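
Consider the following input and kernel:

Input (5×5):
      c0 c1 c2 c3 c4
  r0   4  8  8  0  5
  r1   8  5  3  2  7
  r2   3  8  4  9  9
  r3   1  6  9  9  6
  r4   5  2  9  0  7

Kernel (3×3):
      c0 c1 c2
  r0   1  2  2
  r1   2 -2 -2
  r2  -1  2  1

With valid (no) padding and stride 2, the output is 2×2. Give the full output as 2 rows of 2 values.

53 29
7 26

Output[0,0]: The receptive field on the input at this output position is [4 8 8 / 8 5 3 / 3 8 4]. Elementwise product with the kernel and sum: 4·1 + 8·2 + 8·2 + 8·2 + 5·-2 + 3·-2 + 3·-1 + 8·2 + 4·1.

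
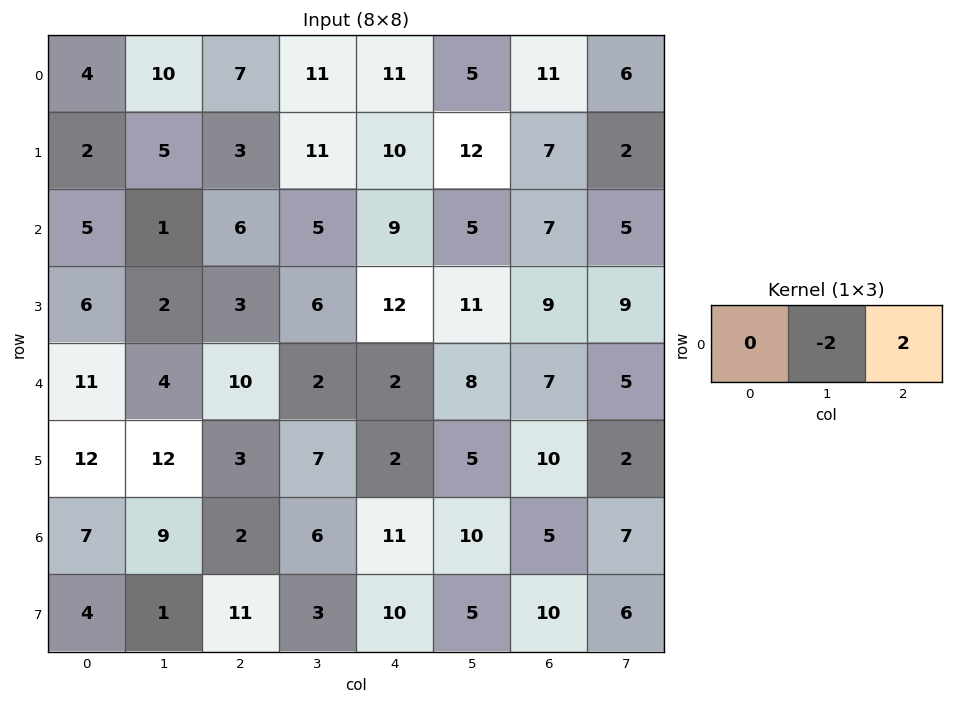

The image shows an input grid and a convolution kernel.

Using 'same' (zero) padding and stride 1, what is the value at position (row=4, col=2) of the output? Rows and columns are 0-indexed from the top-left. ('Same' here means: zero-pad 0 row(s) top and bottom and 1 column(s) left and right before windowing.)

The receptive field on the zero-padded input at this output position is [4 10 2]. Elementwise product with the kernel and sum: 10·-2 + 2·2.

-16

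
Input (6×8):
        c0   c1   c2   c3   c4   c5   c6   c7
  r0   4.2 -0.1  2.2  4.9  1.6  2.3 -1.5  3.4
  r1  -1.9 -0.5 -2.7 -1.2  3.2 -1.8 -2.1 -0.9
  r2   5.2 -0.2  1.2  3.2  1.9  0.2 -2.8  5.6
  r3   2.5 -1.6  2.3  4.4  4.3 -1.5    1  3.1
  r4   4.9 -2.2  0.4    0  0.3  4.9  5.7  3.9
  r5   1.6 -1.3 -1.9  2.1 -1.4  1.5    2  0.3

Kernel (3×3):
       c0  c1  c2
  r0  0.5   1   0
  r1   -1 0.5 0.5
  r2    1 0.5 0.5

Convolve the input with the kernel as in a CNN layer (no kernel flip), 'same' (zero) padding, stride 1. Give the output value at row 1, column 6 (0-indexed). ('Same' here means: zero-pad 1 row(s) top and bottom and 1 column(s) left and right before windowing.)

The receptive field on the zero-padded input at this output position is [2.3 -1.5 3.4 / -1.8 -2.1 -0.9 / 0.2 -2.8 5.6]. Elementwise product with the kernel and sum: 2.3·0.5 + -1.5·1 + -1.8·-1 + -2.1·0.5 + -0.9·0.5 + 0.2·1 + -2.8·0.5 + 5.6·0.5.

1.55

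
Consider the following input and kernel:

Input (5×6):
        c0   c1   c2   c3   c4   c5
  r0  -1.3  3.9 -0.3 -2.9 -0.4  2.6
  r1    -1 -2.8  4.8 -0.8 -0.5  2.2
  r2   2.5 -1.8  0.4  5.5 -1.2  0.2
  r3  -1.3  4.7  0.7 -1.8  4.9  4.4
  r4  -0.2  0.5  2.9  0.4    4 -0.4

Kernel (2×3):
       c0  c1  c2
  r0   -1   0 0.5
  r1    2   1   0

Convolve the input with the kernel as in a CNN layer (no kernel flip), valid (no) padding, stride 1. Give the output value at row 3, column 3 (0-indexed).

8.8

The receptive field on the input at this output position is [-1.8 4.9 4.4 / 0.4 4 -0.4]. Elementwise product with the kernel and sum: -1.8·-1 + 4.4·0.5 + 0.4·2 + 4·1.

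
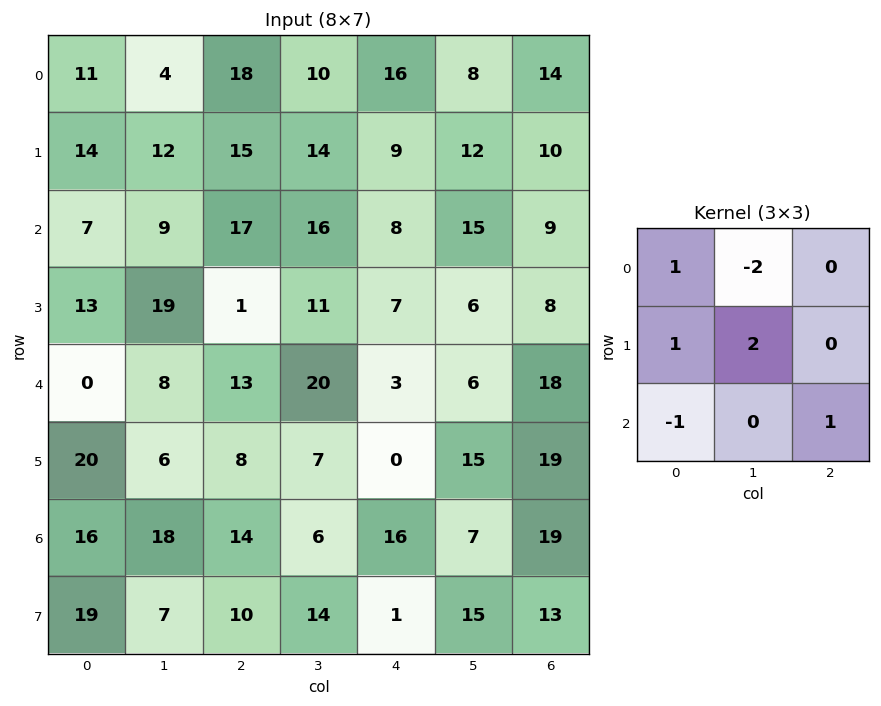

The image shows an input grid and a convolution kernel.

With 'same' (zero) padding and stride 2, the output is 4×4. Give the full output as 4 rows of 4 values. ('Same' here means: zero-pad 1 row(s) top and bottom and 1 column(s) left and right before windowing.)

Output[0,0]: The receptive field on the zero-padded input at this output position is [0 0 0 / 0 11 4 / 0 14 12]. Elementwise product with the kernel and sum: 0·1 + 0·-2 + 0·1 + 11·2 + 0·-1 + 12·1.

34 42 40 24
5 17 23 19
-20 52 31 17
-1 43 46 7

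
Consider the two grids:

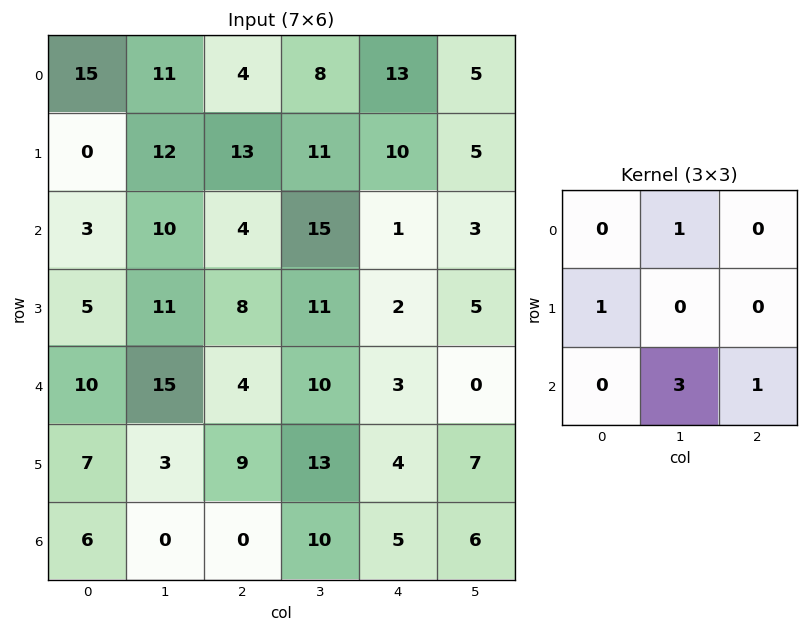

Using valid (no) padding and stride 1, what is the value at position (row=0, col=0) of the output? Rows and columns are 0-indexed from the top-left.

45

The receptive field on the input at this output position is [15 11 4 / 0 12 13 / 3 10 4]. Elementwise product with the kernel and sum: 11·1 + 0·1 + 10·3 + 4·1.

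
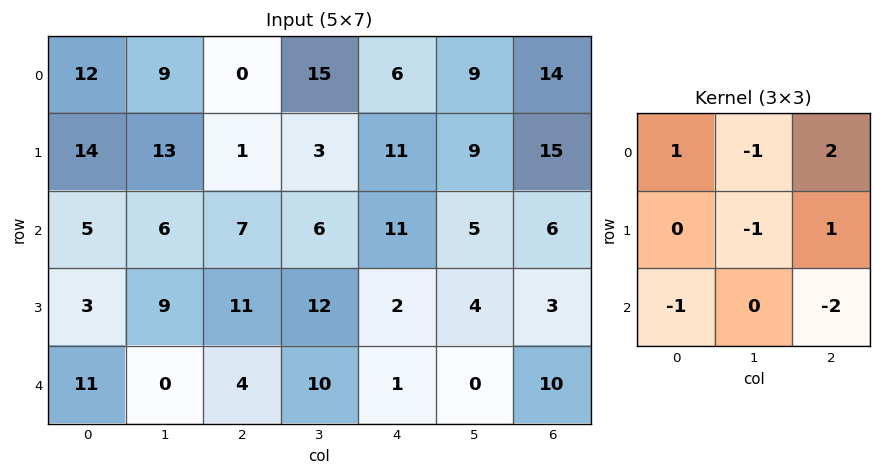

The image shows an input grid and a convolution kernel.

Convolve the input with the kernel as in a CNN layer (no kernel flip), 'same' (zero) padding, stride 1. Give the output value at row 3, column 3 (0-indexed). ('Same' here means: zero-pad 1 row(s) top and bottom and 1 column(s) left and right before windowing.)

The receptive field on the zero-padded input at this output position is [7 6 11 / 11 12 2 / 4 10 1]. Elementwise product with the kernel and sum: 7·1 + 6·-1 + 11·2 + 12·-1 + 2·1 + 4·-1 + 1·-2.

7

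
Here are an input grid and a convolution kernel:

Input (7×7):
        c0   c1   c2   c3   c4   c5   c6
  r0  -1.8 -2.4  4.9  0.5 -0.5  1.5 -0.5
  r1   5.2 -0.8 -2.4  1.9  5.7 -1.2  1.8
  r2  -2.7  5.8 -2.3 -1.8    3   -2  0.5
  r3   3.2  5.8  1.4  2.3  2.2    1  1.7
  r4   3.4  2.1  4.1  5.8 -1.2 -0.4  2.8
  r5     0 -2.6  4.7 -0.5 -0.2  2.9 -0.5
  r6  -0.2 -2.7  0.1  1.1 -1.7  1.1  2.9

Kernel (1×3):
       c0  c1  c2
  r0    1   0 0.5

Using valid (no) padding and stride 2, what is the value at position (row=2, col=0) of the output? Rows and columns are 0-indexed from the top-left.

5.45

The receptive field on the input at this output position is [3.4 2.1 4.1]. Elementwise product with the kernel and sum: 3.4·1 + 4.1·0.5.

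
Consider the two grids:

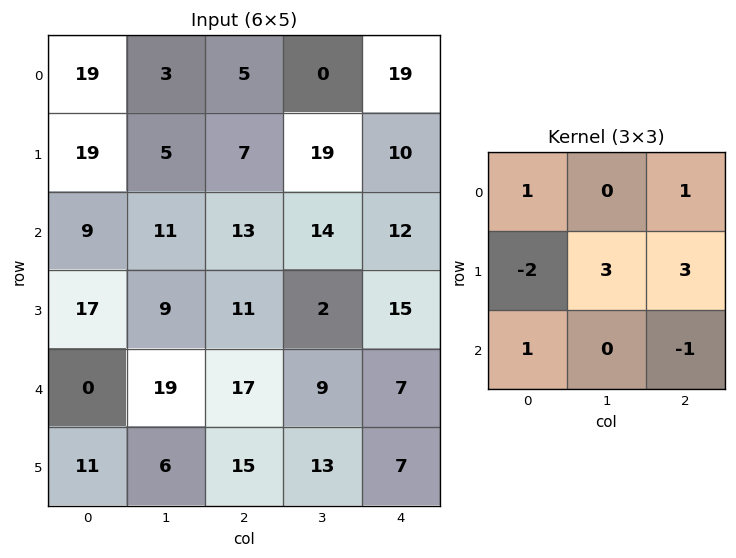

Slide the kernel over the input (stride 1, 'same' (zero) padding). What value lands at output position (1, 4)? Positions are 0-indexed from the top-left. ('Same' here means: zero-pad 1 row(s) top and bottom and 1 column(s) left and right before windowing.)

The receptive field on the zero-padded input at this output position is [0 19 0 / 19 10 0 / 14 12 0]. Elementwise product with the kernel and sum: 0·1 + 0·1 + 19·-2 + 10·3 + 0·3 + 14·1 + 0·-1.

6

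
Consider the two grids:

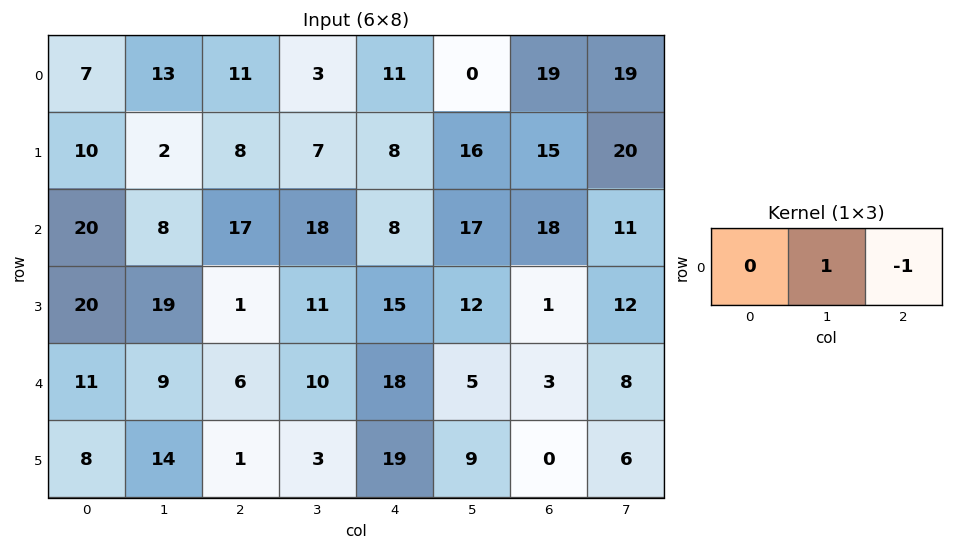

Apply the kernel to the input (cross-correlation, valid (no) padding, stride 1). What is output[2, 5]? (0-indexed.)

The receptive field on the input at this output position is [17 18 11]. Elementwise product with the kernel and sum: 18·1 + 11·-1.

7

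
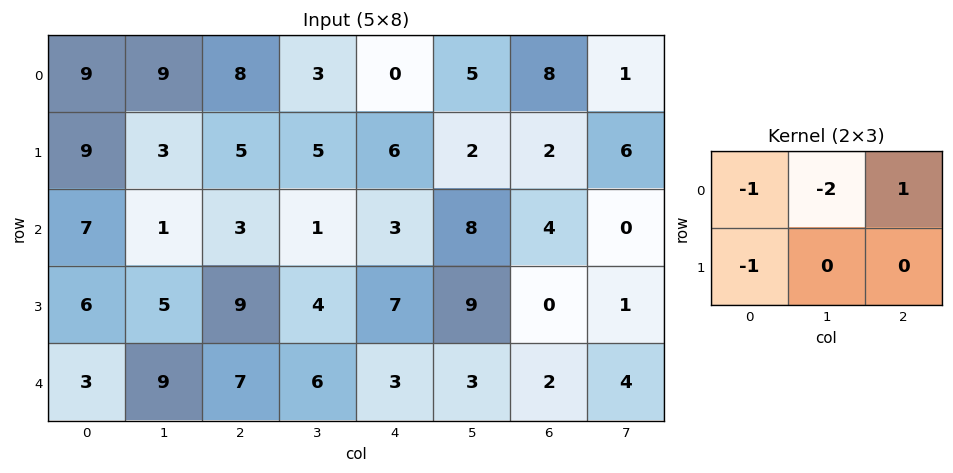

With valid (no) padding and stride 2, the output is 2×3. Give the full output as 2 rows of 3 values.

Output[0,0]: The receptive field on the input at this output position is [9 9 8 / 9 3 5]. Elementwise product with the kernel and sum: 9·-1 + 9·-2 + 8·1 + 9·-1.
Output[0,1]: The receptive field on the input at this output position is [8 3 0 / 5 5 6]. Elementwise product with the kernel and sum: 8·-1 + 3·-2 + 0·1 + 5·-1.

-28 -19 -8
-12 -11 -22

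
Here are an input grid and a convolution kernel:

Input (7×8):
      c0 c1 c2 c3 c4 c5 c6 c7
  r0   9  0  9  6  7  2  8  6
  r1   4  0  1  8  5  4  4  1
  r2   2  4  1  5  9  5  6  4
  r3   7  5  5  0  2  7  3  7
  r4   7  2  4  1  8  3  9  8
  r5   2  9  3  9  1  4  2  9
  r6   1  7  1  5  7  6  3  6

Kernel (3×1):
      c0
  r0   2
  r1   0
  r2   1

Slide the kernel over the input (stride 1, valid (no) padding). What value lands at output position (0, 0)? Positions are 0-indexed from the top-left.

20

The receptive field on the input at this output position is [9 / 4 / 2]. Elementwise product with the kernel and sum: 9·2 + 2·1.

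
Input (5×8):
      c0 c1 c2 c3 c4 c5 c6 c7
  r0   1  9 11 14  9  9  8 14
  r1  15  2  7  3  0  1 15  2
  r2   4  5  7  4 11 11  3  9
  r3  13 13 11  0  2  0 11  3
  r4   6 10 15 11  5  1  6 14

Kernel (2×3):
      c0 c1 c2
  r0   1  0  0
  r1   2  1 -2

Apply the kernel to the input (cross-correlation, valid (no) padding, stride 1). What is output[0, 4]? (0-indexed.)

-20

The receptive field on the input at this output position is [9 9 8 / 0 1 15]. Elementwise product with the kernel and sum: 9·1 + 0·2 + 1·1 + 15·-2.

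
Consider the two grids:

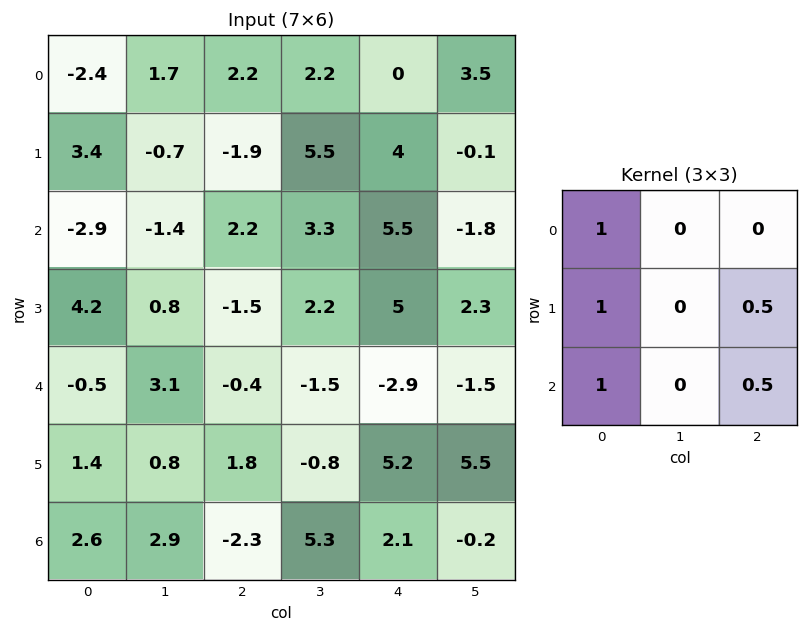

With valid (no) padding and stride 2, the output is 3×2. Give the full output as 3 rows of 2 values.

-1.75 7.25
-0.15 1.35
3.25 2.75

Output[0,0]: The receptive field on the input at this output position is [-2.4 1.7 2.2 / 3.4 -0.7 -1.9 / -2.9 -1.4 2.2]. Elementwise product with the kernel and sum: -2.4·1 + 3.4·1 + -1.9·0.5 + -2.9·1 + 2.2·0.5.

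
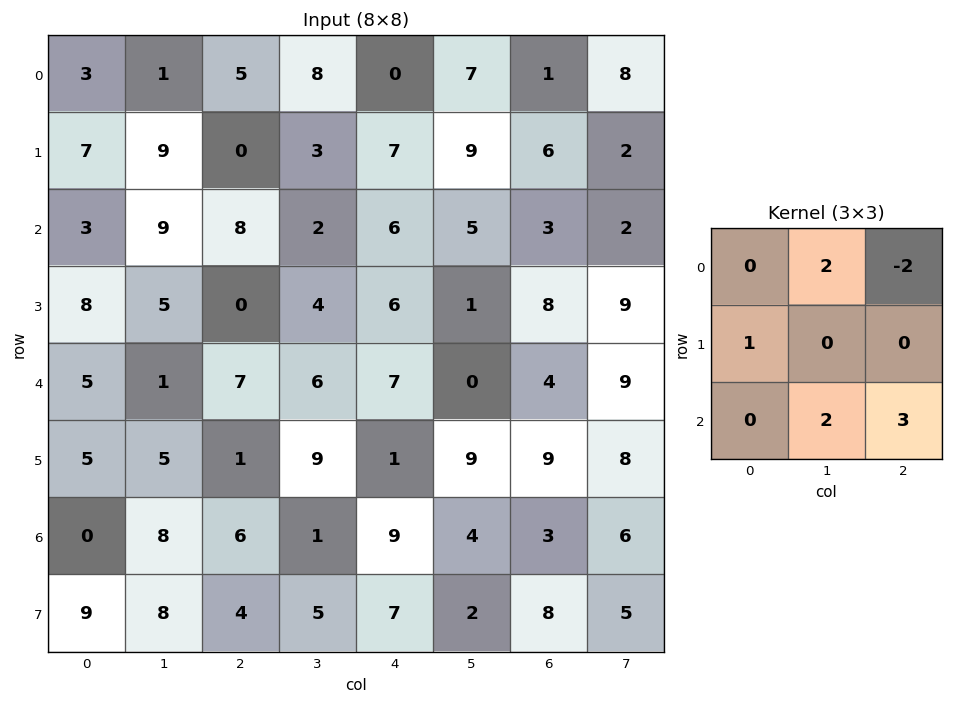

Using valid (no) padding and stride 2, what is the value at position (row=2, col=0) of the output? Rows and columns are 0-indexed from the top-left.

27

The receptive field on the input at this output position is [5 1 7 / 5 5 1 / 0 8 6]. Elementwise product with the kernel and sum: 1·2 + 7·-2 + 5·1 + 8·2 + 6·3.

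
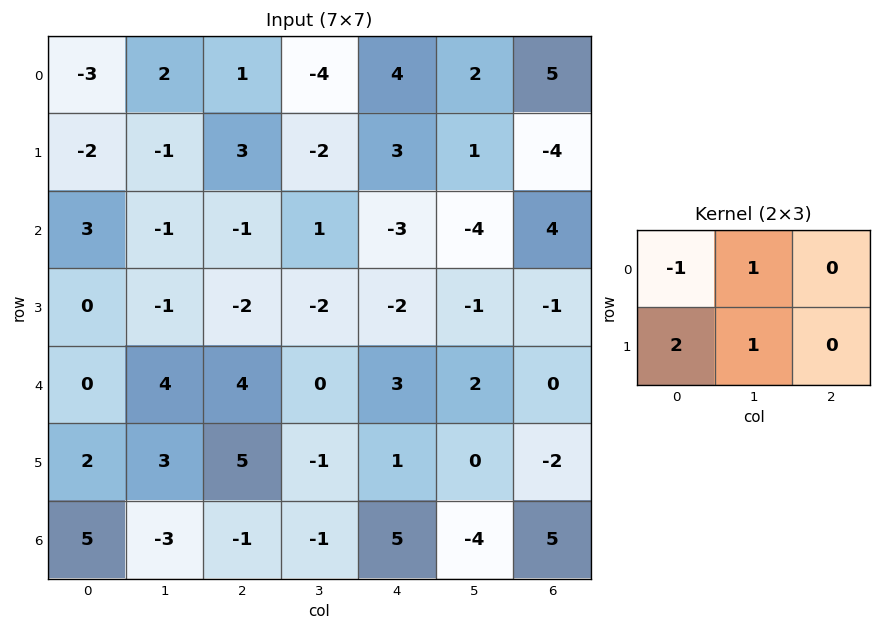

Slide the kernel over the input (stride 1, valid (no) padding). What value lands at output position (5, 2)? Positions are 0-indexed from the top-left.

-9

The receptive field on the input at this output position is [5 -1 1 / -1 -1 5]. Elementwise product with the kernel and sum: 5·-1 + -1·1 + -1·2 + -1·1.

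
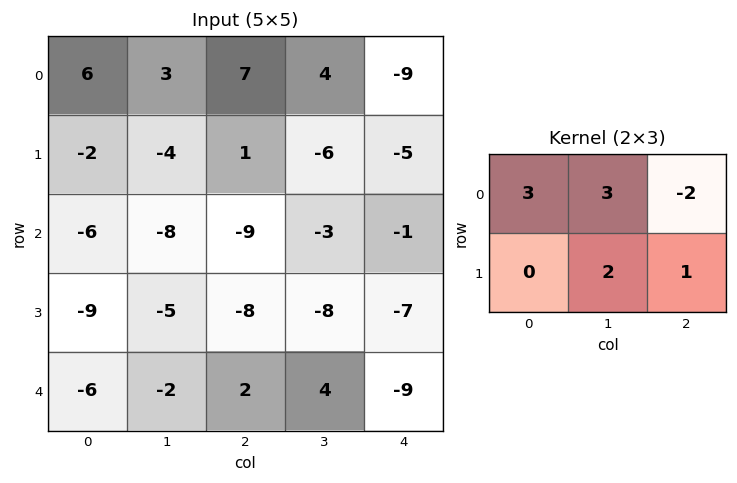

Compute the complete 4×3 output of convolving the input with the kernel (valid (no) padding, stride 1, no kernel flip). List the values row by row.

Output[0,0]: The receptive field on the input at this output position is [6 3 7 / -2 -4 1]. Elementwise product with the kernel and sum: 6·3 + 3·3 + 7·-2 + -4·2 + 1·1.
Output[0,1]: The receptive field on the input at this output position is [3 7 4 / -4 1 -6]. Elementwise product with the kernel and sum: 3·3 + 7·3 + 4·-2 + 1·2 + -6·1.

6 18 34
-45 -18 -12
-42 -69 -57
-28 -15 -35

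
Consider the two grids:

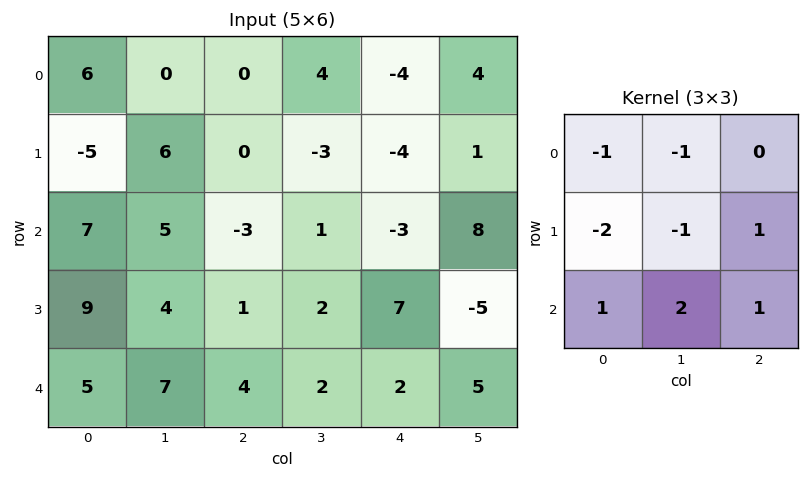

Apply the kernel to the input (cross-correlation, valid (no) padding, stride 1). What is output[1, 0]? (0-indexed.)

The receptive field on the input at this output position is [-5 6 0 / 7 5 -3 / 9 4 1]. Elementwise product with the kernel and sum: -5·-1 + 6·-1 + 7·-2 + 5·-1 + -3·1 + 9·1 + 4·2 + 1·1.

-5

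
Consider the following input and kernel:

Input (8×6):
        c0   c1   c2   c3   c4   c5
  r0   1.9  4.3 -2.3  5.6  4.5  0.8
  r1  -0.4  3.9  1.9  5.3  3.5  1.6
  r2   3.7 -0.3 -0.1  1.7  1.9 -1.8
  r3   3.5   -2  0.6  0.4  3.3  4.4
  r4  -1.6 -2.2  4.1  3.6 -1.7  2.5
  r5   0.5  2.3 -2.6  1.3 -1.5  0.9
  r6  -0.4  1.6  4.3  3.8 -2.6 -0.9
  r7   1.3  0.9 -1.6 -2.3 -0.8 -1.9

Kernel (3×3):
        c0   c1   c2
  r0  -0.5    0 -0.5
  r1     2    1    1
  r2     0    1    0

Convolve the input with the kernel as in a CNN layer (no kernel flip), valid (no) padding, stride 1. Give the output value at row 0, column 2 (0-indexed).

13.2

The receptive field on the input at this output position is [-2.3 5.6 4.5 / 1.9 5.3 3.5 / -0.1 1.7 1.9]. Elementwise product with the kernel and sum: -2.3·-0.5 + 4.5·-0.5 + 1.9·2 + 5.3·1 + 3.5·1 + 1.7·1.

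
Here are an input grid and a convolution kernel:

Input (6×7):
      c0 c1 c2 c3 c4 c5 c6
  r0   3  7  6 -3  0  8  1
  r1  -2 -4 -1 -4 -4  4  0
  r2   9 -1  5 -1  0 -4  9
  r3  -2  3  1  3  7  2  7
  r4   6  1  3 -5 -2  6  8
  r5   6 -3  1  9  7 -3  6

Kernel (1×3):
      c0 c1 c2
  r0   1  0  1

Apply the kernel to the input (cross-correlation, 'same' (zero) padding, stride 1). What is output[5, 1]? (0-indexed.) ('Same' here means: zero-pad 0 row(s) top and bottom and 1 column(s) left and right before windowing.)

7

The receptive field on the zero-padded input at this output position is [6 -3 1]. Elementwise product with the kernel and sum: 6·1 + 1·1.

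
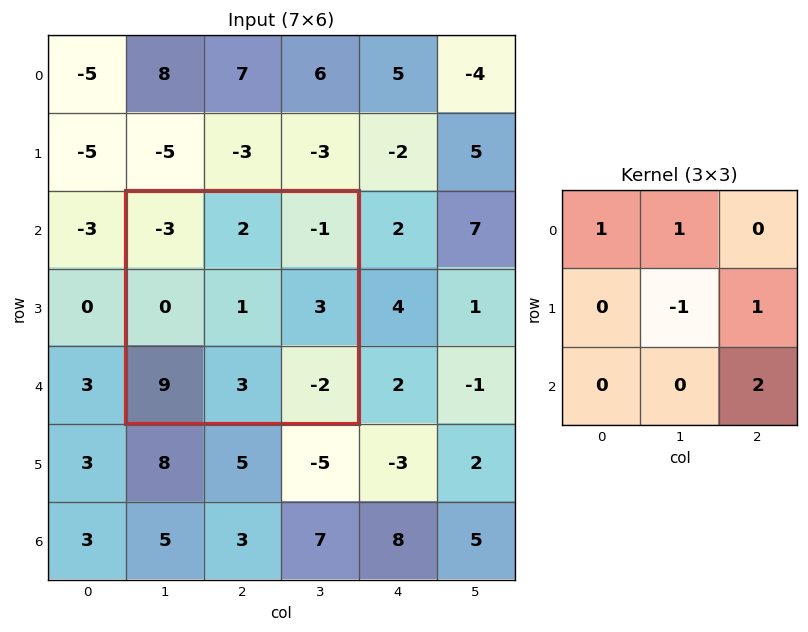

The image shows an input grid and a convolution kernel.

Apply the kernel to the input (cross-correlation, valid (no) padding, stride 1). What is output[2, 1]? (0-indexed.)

The receptive field on the input at this output position is [-3 2 -1 / 0 1 3 / 9 3 -2]. Elementwise product with the kernel and sum: -3·1 + 2·1 + 1·-1 + 3·1 + -2·2.

-3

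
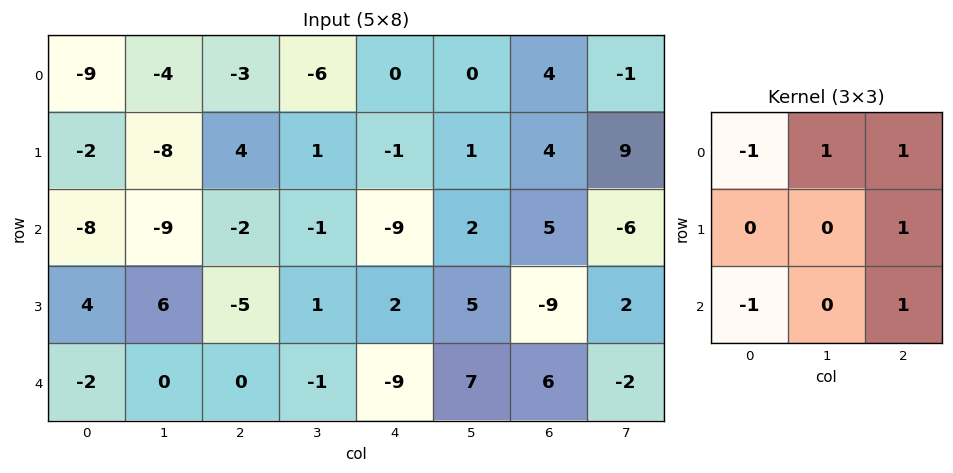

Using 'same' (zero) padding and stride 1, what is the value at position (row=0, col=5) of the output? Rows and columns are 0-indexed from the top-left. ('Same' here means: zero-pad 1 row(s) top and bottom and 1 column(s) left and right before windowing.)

The receptive field on the zero-padded input at this output position is [0 0 0 / 0 0 4 / -1 1 4]. Elementwise product with the kernel and sum: 0·-1 + 0·1 + 0·1 + 4·1 + -1·-1 + 4·1.

9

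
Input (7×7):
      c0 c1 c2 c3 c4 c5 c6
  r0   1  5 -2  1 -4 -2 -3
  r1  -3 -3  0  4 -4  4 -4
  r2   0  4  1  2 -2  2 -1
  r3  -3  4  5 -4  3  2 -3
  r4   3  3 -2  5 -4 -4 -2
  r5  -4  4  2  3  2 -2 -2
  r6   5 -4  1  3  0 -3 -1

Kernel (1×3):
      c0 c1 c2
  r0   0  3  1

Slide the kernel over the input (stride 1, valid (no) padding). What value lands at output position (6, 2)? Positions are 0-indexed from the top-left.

The receptive field on the input at this output position is [1 3 0]. Elementwise product with the kernel and sum: 3·3 + 0·1.

9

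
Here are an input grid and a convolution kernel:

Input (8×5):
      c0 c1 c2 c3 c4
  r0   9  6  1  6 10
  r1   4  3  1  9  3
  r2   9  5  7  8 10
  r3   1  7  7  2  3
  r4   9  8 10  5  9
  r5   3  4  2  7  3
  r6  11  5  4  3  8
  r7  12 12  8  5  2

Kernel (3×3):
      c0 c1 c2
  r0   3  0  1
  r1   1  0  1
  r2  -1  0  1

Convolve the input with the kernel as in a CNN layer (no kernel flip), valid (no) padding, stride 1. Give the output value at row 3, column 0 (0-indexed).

The receptive field on the input at this output position is [1 7 7 / 9 8 10 / 3 4 2]. Elementwise product with the kernel and sum: 1·3 + 7·1 + 9·1 + 10·1 + 3·-1 + 2·1.

28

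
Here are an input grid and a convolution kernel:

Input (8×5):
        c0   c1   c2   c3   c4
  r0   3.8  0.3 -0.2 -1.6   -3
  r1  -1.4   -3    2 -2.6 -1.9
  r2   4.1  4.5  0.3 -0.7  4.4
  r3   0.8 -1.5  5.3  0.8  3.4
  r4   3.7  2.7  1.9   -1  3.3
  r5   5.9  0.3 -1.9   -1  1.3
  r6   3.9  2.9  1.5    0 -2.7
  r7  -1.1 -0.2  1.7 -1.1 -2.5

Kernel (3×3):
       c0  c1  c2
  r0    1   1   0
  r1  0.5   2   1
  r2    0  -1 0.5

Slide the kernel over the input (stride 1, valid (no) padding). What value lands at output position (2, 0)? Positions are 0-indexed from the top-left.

The receptive field on the input at this output position is [4.1 4.5 0.3 / 0.8 -1.5 5.3 / 3.7 2.7 1.9]. Elementwise product with the kernel and sum: 4.1·1 + 4.5·1 + 0.8·0.5 + -1.5·2 + 5.3·1 + 2.7·-1 + 1.9·0.5.

9.55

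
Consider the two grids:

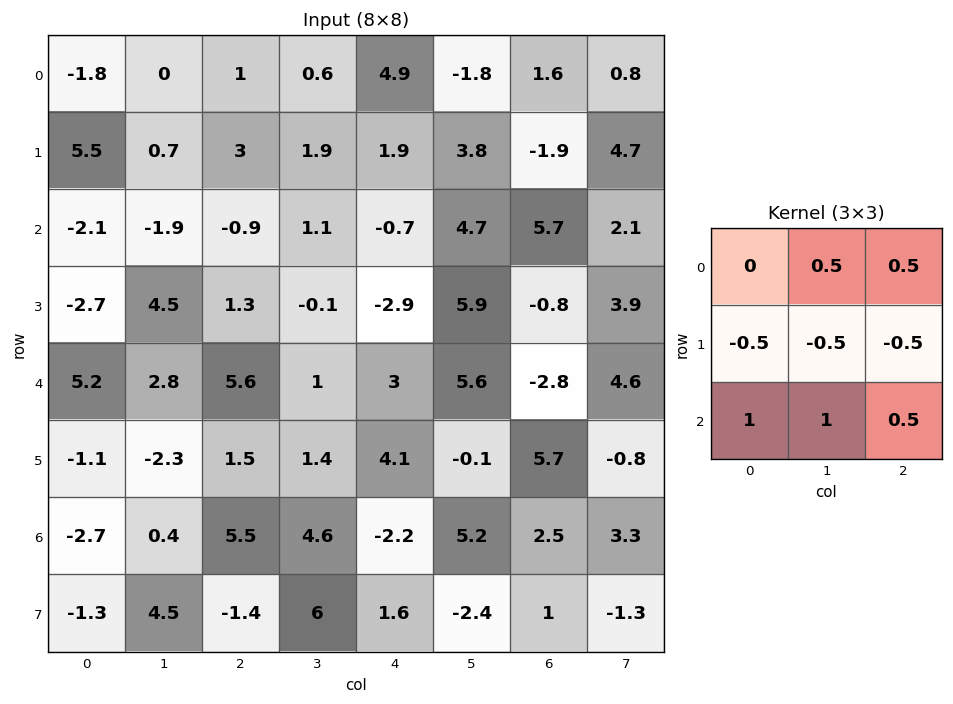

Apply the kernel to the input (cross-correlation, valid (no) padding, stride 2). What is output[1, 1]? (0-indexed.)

The receptive field on the input at this output position is [-0.9 1.1 -0.7 / 1.3 -0.1 -2.9 / 5.6 1 3]. Elementwise product with the kernel and sum: 1.1·0.5 + -0.7·0.5 + 1.3·-0.5 + -0.1·-0.5 + -2.9·-0.5 + 5.6·1 + 1·1 + 3·0.5.

9.15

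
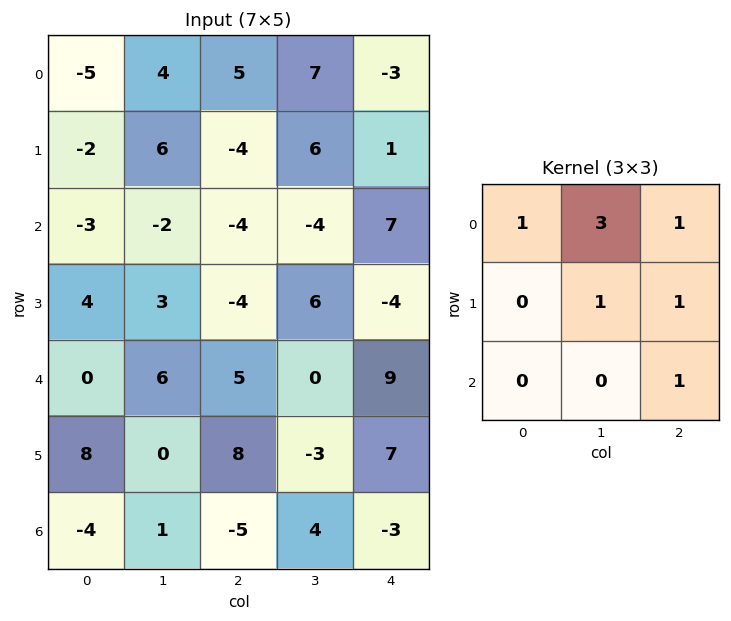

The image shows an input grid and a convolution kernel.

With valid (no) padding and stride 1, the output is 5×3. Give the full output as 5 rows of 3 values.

Output[0,0]: The receptive field on the input at this output position is [-5 4 5 / -2 6 -4 / -3 -2 -4]. Elementwise product with the kernel and sum: -5·1 + 4·3 + 5·1 + 6·1 + -4·1 + -4·1.
Output[0,1]: The receptive field on the input at this output position is [4 5 7 / 6 -4 6 / -2 -4 -4]. Elementwise product with the kernel and sum: 4·1 + 5·3 + 7·1 + -4·1 + 6·1 + -4·1.

10 24 37
2 -2 14
-9 -16 2
28 -1 26
26 30 15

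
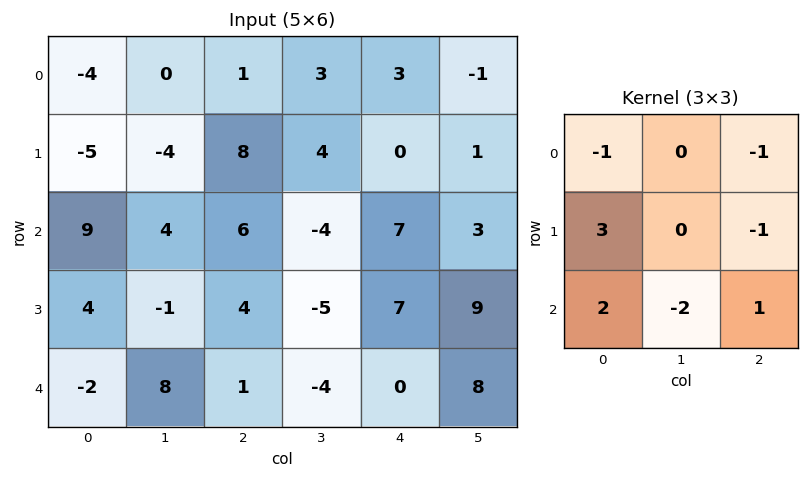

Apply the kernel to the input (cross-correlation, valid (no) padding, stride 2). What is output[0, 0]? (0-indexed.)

The receptive field on the input at this output position is [-4 0 1 / -5 -4 8 / 9 4 6]. Elementwise product with the kernel and sum: -4·-1 + 1·-1 + -5·3 + 8·-1 + 9·2 + 4·-2 + 6·1.

-4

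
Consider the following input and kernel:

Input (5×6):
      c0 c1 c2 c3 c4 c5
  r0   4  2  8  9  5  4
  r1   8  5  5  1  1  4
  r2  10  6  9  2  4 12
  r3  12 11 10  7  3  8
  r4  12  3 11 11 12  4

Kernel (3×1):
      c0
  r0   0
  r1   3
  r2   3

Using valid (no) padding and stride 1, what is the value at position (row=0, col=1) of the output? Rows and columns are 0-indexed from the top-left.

33

The receptive field on the input at this output position is [2 / 5 / 6]. Elementwise product with the kernel and sum: 5·3 + 6·3.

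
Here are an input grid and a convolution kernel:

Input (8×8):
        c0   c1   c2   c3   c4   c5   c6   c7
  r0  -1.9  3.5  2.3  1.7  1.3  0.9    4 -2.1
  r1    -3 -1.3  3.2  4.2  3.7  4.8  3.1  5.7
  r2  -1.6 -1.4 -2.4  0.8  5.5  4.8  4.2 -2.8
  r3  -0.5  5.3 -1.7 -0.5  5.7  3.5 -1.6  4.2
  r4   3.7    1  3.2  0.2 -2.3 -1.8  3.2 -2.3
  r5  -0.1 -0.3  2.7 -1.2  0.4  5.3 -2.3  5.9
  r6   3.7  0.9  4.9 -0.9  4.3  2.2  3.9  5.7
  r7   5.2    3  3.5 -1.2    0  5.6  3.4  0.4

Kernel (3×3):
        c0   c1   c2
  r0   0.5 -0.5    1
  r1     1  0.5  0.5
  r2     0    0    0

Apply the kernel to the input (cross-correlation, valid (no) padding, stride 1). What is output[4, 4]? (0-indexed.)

The receptive field on the input at this output position is [-2.3 -1.8 3.2 / 0.4 5.3 -2.3 / 4.3 2.2 3.9]. Elementwise product with the kernel and sum: -2.3·0.5 + -1.8·-0.5 + 3.2·1 + 0.4·1 + 5.3·0.5 + -2.3·0.5.

4.85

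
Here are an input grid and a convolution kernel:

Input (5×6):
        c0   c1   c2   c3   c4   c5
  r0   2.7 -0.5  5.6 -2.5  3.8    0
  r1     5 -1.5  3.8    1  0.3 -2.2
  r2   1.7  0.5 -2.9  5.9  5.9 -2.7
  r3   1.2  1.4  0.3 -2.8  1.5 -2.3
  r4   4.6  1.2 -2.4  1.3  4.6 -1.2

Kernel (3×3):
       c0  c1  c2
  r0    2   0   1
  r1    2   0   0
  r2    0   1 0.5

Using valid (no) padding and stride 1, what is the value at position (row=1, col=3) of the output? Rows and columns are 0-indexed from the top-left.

11.95

The receptive field on the input at this output position is [1 0.3 -2.2 / 5.9 5.9 -2.7 / -2.8 1.5 -2.3]. Elementwise product with the kernel and sum: 1·2 + -2.2·1 + 5.9·2 + 1.5·1 + -2.3·0.5.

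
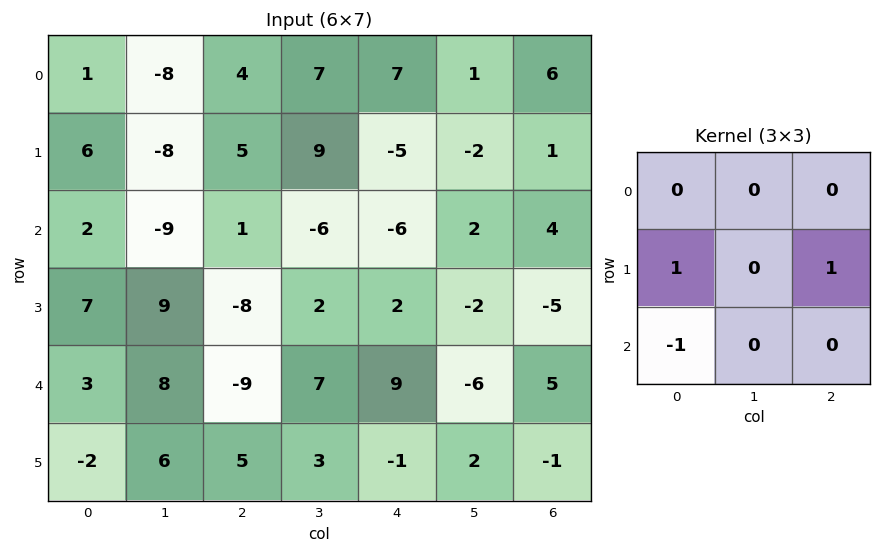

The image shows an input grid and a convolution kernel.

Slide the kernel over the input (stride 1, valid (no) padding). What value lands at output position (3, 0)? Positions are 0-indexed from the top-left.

-4

The receptive field on the input at this output position is [7 9 -8 / 3 8 -9 / -2 6 5]. Elementwise product with the kernel and sum: 3·1 + -9·1 + -2·-1.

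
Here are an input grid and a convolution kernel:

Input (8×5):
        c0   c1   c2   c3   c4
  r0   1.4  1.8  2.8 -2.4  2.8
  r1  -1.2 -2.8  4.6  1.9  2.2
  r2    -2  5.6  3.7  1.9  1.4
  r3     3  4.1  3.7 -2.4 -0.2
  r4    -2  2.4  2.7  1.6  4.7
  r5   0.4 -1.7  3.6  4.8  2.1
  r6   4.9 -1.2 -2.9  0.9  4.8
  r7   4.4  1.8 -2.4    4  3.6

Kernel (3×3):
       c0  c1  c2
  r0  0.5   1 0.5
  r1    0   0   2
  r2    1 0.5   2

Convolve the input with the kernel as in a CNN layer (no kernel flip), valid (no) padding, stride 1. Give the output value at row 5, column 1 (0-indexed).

15.55

The receptive field on the input at this output position is [-1.7 3.6 4.8 / -1.2 -2.9 0.9 / 1.8 -2.4 4]. Elementwise product with the kernel and sum: -1.7·0.5 + 3.6·1 + 4.8·0.5 + 0.9·2 + 1.8·1 + -2.4·0.5 + 4·2.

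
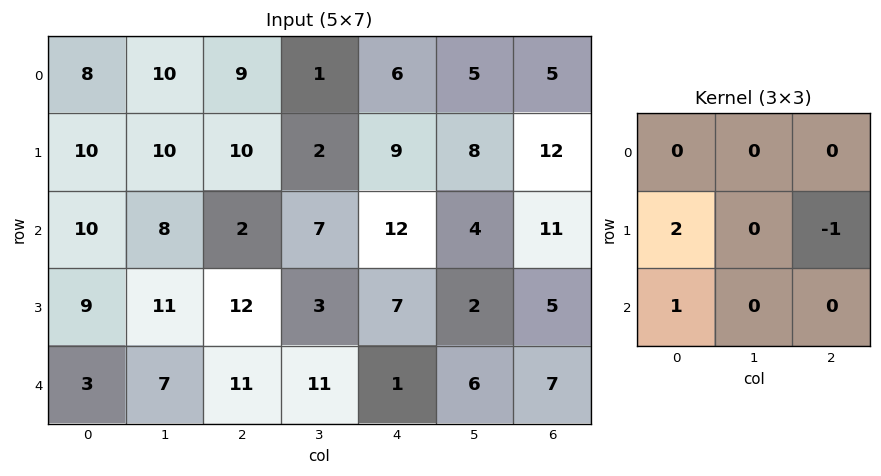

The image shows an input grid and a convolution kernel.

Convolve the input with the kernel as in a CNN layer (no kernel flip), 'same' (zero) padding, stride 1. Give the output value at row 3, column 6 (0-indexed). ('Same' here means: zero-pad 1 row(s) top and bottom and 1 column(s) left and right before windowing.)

10

The receptive field on the zero-padded input at this output position is [4 11 0 / 2 5 0 / 6 7 0]. Elementwise product with the kernel and sum: 2·2 + 0·-1 + 6·1.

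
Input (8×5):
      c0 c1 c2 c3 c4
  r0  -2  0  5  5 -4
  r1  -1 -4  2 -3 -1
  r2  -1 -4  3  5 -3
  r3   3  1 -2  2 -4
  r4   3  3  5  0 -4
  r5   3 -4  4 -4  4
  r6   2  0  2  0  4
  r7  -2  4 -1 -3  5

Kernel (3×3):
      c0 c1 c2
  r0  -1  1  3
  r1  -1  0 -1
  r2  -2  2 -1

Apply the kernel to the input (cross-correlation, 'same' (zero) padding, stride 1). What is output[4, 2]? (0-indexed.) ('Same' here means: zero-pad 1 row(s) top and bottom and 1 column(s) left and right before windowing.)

The receptive field on the zero-padded input at this output position is [1 -2 2 / 3 5 0 / -4 4 -4]. Elementwise product with the kernel and sum: 1·-1 + -2·1 + 2·3 + 3·-1 + 0·-1 + -4·-2 + 4·2 + -4·-1.

20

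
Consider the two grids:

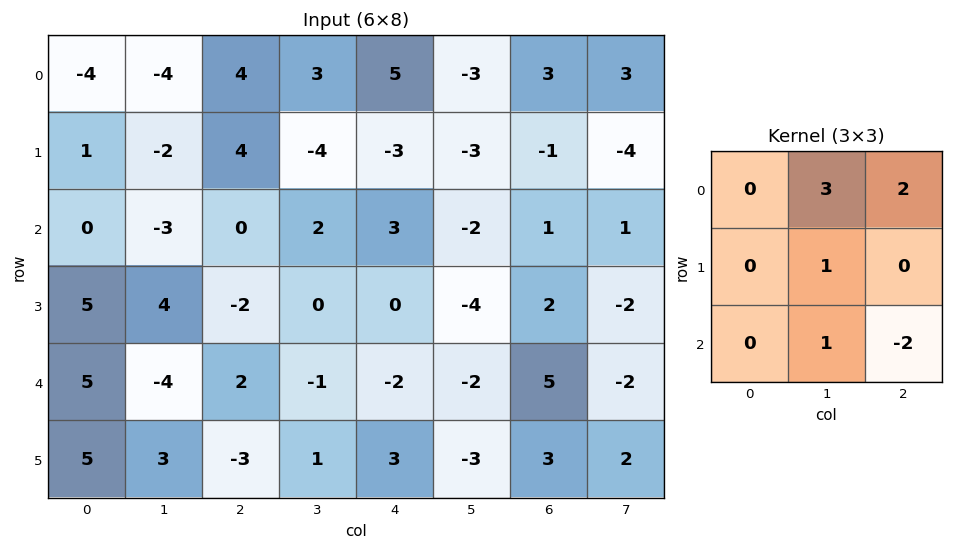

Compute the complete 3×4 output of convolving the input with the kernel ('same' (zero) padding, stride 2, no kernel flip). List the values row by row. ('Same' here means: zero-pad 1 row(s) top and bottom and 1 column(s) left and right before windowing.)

1 16 8 10
-4 2 -4 -4
27 -9 -1 6

Output[0,0]: The receptive field on the zero-padded input at this output position is [0 0 0 / 0 -4 -4 / 0 1 -2]. Elementwise product with the kernel and sum: 0·3 + 0·2 + -4·1 + 1·1 + -2·-2.
Output[0,1]: The receptive field on the zero-padded input at this output position is [0 0 0 / -4 4 3 / -2 4 -4]. Elementwise product with the kernel and sum: 0·3 + 0·2 + 4·1 + 4·1 + -4·-2.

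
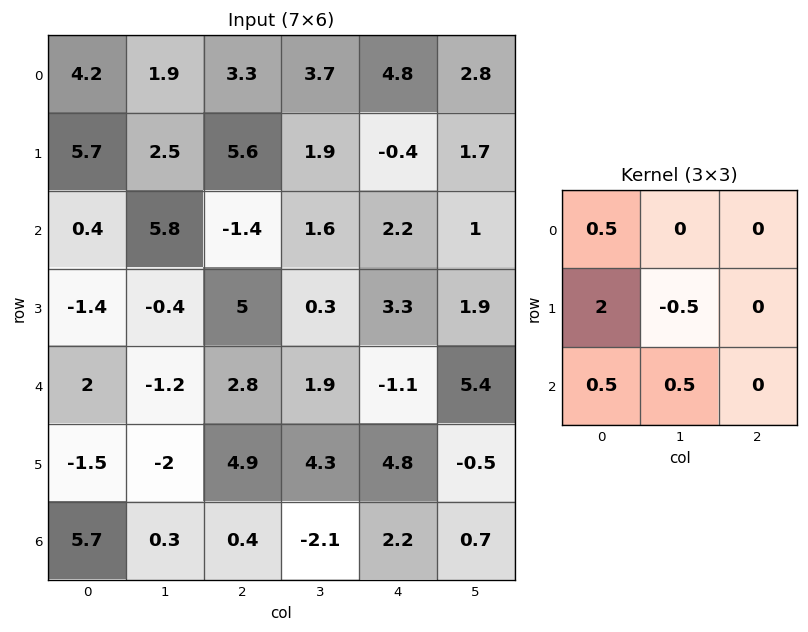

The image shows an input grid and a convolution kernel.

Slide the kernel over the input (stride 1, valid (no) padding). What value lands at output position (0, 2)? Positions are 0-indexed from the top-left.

12

The receptive field on the input at this output position is [3.3 3.7 4.8 / 5.6 1.9 -0.4 / -1.4 1.6 2.2]. Elementwise product with the kernel and sum: 3.3·0.5 + 5.6·2 + 1.9·-0.5 + -1.4·0.5 + 1.6·0.5.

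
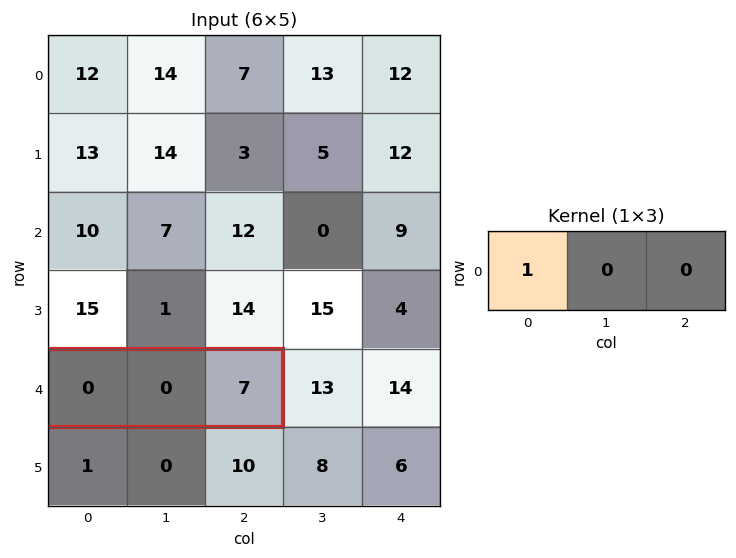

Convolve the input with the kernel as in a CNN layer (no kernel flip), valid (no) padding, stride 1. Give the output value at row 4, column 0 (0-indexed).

0

The receptive field on the input at this output position is [0 0 7]. Elementwise product with the kernel and sum: 0·1.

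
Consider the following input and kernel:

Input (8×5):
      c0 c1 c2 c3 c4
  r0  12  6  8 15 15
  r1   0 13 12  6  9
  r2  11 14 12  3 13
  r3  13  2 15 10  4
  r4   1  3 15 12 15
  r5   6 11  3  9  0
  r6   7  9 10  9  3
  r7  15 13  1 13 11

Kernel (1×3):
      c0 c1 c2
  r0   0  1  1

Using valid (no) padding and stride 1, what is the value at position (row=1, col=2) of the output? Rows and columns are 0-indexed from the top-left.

The receptive field on the input at this output position is [12 6 9]. Elementwise product with the kernel and sum: 6·1 + 9·1.

15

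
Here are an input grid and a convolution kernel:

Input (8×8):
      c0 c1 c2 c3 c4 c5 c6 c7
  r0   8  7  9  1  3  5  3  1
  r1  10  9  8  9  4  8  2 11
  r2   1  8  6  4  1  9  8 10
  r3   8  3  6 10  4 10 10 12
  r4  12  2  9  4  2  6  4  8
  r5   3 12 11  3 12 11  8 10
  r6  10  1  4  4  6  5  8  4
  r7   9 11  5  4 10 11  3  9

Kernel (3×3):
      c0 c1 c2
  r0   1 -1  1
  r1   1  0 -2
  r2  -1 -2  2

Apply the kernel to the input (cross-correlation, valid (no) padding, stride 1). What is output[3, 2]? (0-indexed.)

12

The receptive field on the input at this output position is [6 10 4 / 9 4 2 / 11 3 12]. Elementwise product with the kernel and sum: 6·1 + 10·-1 + 4·1 + 9·1 + 2·-2 + 11·-1 + 3·-2 + 12·2.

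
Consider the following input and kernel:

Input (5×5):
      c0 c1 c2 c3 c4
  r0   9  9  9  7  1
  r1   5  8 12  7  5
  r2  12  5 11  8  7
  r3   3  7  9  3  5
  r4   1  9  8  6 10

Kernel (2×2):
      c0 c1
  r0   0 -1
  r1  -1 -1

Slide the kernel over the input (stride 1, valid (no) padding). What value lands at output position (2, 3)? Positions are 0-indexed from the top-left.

-15

The receptive field on the input at this output position is [8 7 / 3 5]. Elementwise product with the kernel and sum: 7·-1 + 3·-1 + 5·-1.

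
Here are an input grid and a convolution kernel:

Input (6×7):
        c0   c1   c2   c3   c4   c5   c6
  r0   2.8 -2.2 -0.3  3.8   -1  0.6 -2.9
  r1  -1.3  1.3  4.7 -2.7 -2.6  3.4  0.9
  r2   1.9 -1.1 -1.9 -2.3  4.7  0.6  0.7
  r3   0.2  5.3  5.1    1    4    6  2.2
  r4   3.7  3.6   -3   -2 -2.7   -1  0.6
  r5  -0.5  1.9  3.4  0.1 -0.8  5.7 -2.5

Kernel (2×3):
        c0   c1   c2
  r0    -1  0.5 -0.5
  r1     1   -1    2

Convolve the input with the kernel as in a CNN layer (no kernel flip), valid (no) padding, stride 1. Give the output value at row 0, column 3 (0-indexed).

2.1

The receptive field on the input at this output position is [3.8 -1 0.6 / -2.7 -2.6 3.4]. Elementwise product with the kernel and sum: 3.8·-1 + -1·0.5 + 0.6·-0.5 + -2.7·1 + -2.6·-1 + 3.4·2.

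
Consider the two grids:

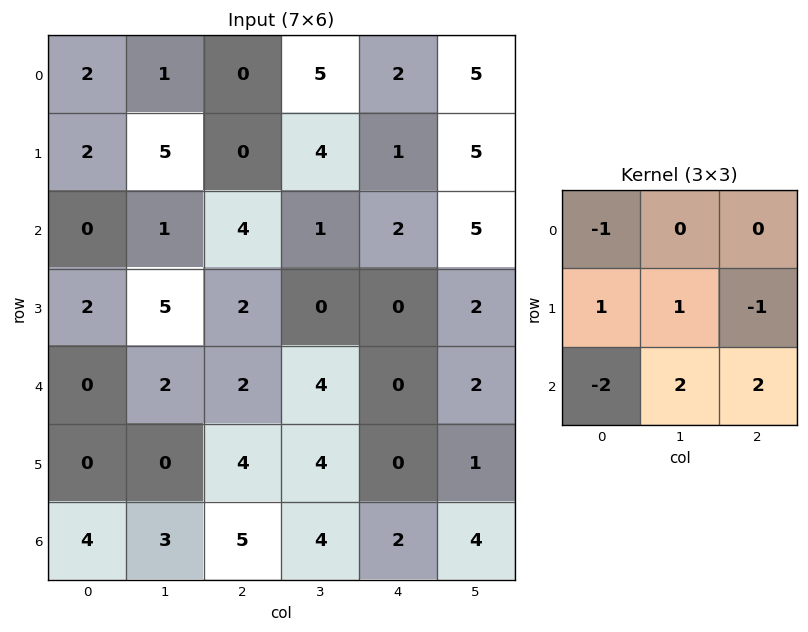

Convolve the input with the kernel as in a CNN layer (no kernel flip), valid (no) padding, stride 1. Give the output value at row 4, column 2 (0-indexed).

8

The receptive field on the input at this output position is [2 4 0 / 4 4 0 / 5 4 2]. Elementwise product with the kernel and sum: 2·-1 + 4·1 + 4·1 + 0·-1 + 5·-2 + 4·2 + 2·2.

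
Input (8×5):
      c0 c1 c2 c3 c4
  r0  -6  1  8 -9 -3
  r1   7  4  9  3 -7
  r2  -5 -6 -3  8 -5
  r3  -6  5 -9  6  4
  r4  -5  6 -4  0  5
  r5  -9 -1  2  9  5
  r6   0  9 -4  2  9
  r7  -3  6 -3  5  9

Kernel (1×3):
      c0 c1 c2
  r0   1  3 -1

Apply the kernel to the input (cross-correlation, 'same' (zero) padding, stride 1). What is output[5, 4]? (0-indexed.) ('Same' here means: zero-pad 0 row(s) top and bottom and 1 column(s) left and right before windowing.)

The receptive field on the zero-padded input at this output position is [9 5 0]. Elementwise product with the kernel and sum: 9·1 + 5·3 + 0·-1.

24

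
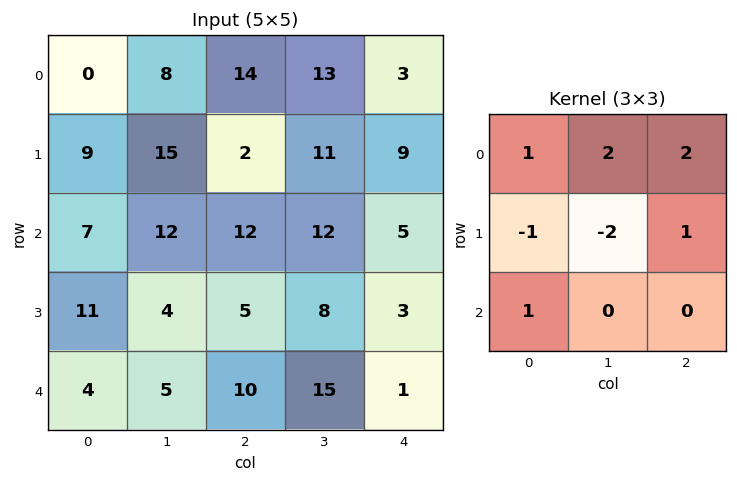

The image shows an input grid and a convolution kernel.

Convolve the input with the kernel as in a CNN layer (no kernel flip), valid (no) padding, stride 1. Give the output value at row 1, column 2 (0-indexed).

16

The receptive field on the input at this output position is [2 11 9 / 12 12 5 / 5 8 3]. Elementwise product with the kernel and sum: 2·1 + 11·2 + 9·2 + 12·-1 + 12·-2 + 5·1 + 5·1.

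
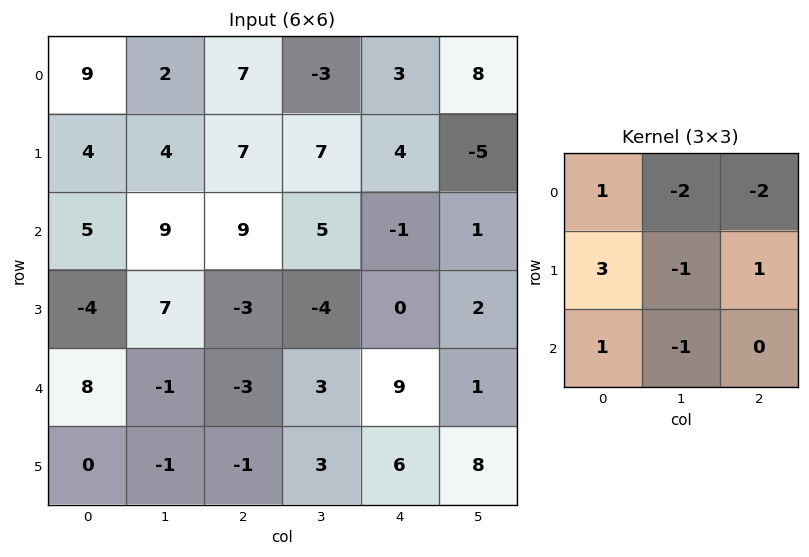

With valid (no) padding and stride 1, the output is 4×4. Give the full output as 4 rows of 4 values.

Output[0,0]: The receptive field on the input at this output position is [9 2 7 / 4 4 7 / 5 9 9]. Elementwise product with the kernel and sum: 9·1 + 2·-2 + 7·-2 + 4·3 + 4·-1 + 7·1 + 5·1 + 9·-1.

2 6 29 -7
-14 9 7 22
-44 3 -10 -11
11 24 -2 -10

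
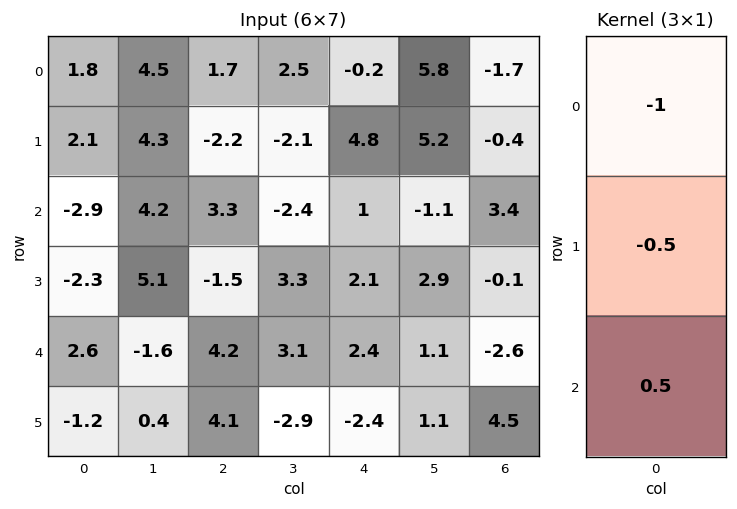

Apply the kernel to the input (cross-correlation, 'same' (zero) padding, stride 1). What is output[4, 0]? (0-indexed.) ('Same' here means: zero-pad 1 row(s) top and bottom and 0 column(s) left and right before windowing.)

0.4

The receptive field on the zero-padded input at this output position is [-2.3 / 2.6 / -1.2]. Elementwise product with the kernel and sum: -2.3·-1 + 2.6·-0.5 + -1.2·0.5.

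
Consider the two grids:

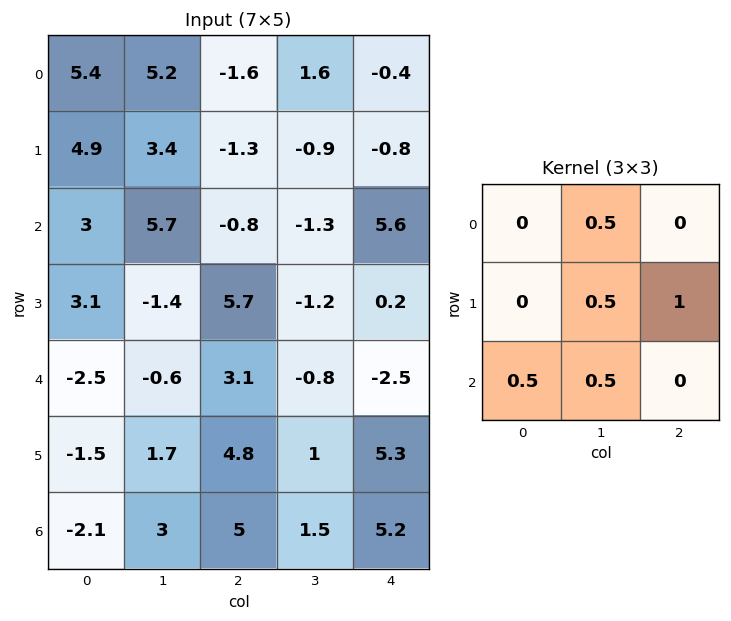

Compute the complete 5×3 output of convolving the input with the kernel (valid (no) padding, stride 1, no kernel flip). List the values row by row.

Output[0,0]: The receptive field on the input at this output position is [5.4 5.2 -1.6 / 4.9 3.4 -1.3 / 3 5.7 -0.8]. Elementwise product with the kernel and sum: 5.2·0.5 + 3.4·0.5 + -1.3·1 + 3·0.5 + 5.7·0.5.
Output[0,1]: The receptive field on the input at this output position is [5.2 -1.6 1.6 / 3.4 -1.3 -0.9 / 5.7 -0.8 -1.3]. Elementwise product with the kernel and sum: -1.6·0.5 + -1.3·0.5 + -0.9·1 + 5.7·0.5 + -0.8·0.5.

7.35 0.1 -1.5
4.6 -0.2 6.75
6.3 2.5 0.1
2.2 6.85 -0.6
5.8 8.95 8.65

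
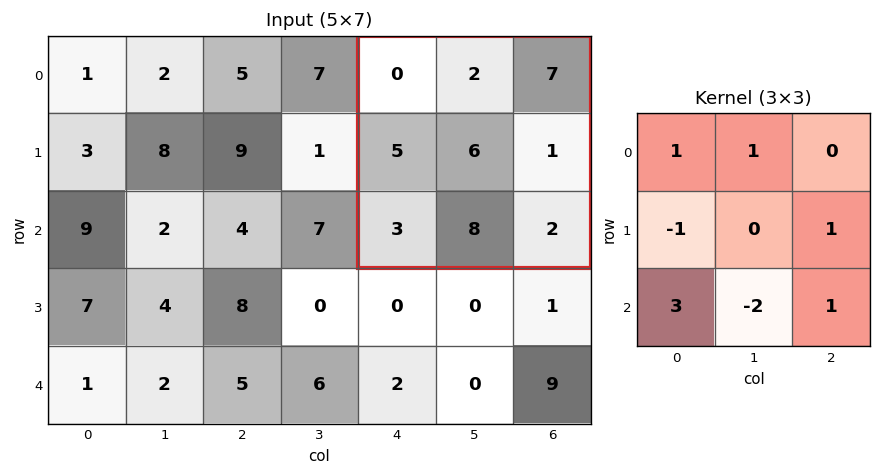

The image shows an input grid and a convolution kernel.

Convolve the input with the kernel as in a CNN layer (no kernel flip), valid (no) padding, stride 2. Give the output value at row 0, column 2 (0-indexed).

The receptive field on the input at this output position is [0 2 7 / 5 6 1 / 3 8 2]. Elementwise product with the kernel and sum: 0·1 + 2·1 + 5·-1 + 1·1 + 3·3 + 8·-2 + 2·1.

-7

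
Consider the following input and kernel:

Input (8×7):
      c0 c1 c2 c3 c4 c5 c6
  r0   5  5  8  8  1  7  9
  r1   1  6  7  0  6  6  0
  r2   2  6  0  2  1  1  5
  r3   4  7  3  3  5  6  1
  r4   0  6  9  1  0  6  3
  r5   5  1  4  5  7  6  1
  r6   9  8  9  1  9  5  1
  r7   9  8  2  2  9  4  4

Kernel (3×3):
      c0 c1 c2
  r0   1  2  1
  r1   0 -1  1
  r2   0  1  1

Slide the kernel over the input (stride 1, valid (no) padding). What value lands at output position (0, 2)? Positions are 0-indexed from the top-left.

The receptive field on the input at this output position is [8 8 1 / 7 0 6 / 0 2 1]. Elementwise product with the kernel and sum: 8·1 + 8·2 + 1·1 + 0·-1 + 6·1 + 2·1 + 1·1.

34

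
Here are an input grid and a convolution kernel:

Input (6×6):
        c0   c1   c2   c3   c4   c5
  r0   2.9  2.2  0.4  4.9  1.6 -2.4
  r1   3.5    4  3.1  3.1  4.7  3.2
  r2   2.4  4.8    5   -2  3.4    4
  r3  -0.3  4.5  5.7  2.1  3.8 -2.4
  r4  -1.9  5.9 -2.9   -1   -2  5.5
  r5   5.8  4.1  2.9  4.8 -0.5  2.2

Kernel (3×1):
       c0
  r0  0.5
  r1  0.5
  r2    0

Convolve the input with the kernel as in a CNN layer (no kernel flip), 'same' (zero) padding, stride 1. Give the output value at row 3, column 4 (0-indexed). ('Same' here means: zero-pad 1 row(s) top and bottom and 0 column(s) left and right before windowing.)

The receptive field on the zero-padded input at this output position is [3.4 / 3.8 / -2]. Elementwise product with the kernel and sum: 3.4·0.5 + 3.8·0.5.

3.6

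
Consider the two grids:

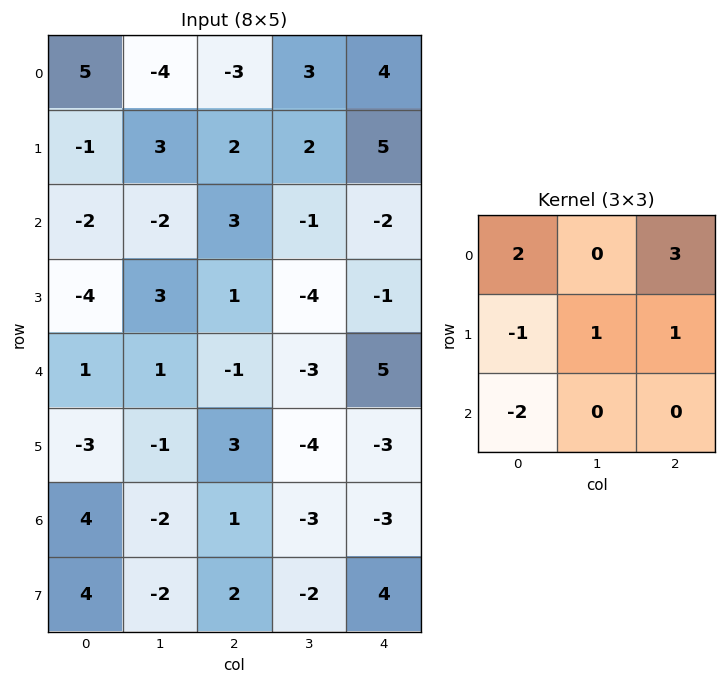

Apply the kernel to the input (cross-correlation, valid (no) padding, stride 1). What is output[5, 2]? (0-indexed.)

-14

The receptive field on the input at this output position is [3 -4 -3 / 1 -3 -3 / 2 -2 4]. Elementwise product with the kernel and sum: 3·2 + -3·3 + 1·-1 + -3·1 + -3·1 + 2·-2.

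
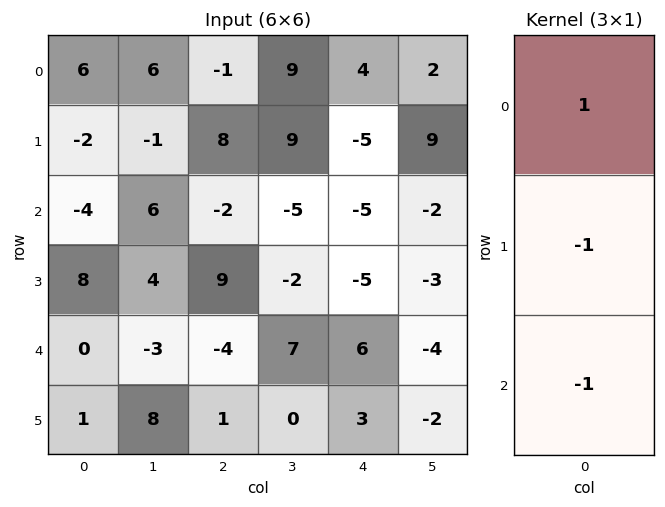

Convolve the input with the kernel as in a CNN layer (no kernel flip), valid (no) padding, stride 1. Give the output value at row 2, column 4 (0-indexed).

The receptive field on the input at this output position is [-5 / -5 / 6]. Elementwise product with the kernel and sum: -5·1 + -5·-1 + 6·-1.

-6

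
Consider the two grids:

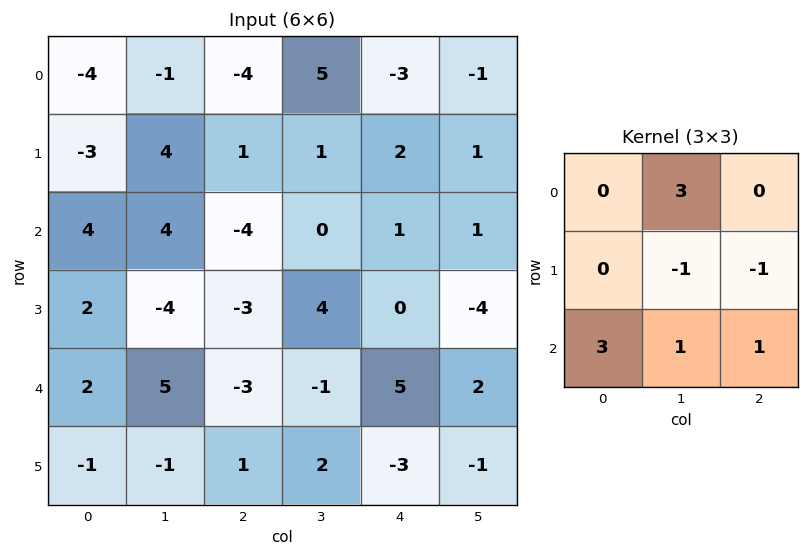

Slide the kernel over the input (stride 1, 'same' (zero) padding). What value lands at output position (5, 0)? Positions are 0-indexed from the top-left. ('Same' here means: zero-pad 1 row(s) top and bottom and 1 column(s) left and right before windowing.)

The receptive field on the zero-padded input at this output position is [0 2 5 / 0 -1 -1 / 0 0 0]. Elementwise product with the kernel and sum: 2·3 + -1·-1 + -1·-1 + 0·3 + 0·1 + 0·1.

8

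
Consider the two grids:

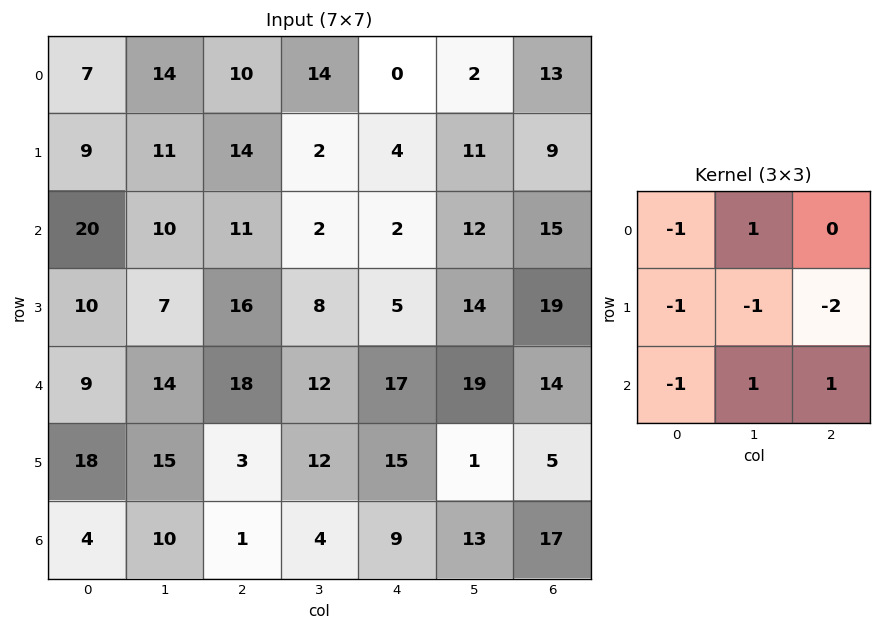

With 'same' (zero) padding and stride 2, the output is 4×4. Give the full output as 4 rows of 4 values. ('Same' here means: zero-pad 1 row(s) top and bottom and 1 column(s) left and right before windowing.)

-15 -47 -5 -17
-14 -5 -15 -24
6 -47 -66 -24
-6 -31 -36 -26

Output[0,0]: The receptive field on the zero-padded input at this output position is [0 0 0 / 0 7 14 / 0 9 11]. Elementwise product with the kernel and sum: 0·-1 + 0·1 + 0·-1 + 7·-1 + 14·-2 + 0·-1 + 9·1 + 11·1.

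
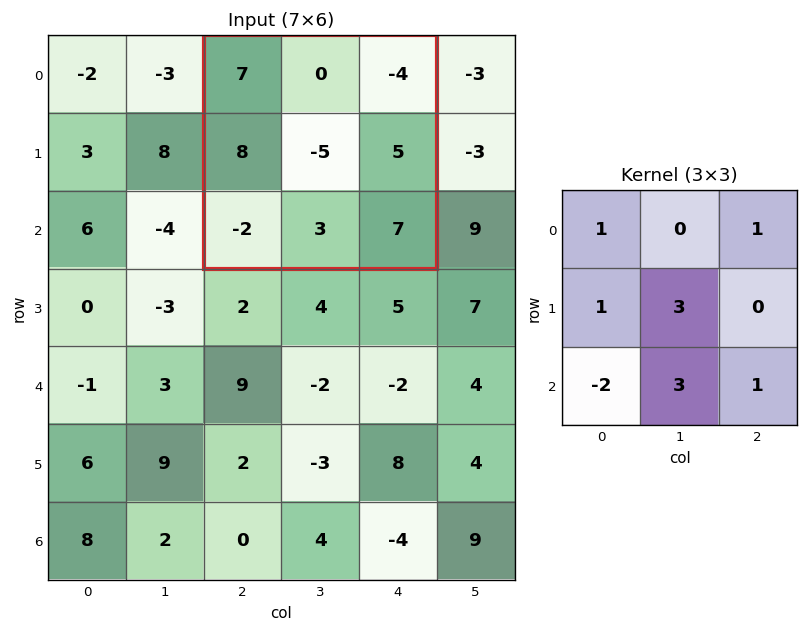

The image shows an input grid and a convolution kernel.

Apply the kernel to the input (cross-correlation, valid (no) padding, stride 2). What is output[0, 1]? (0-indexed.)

16

The receptive field on the input at this output position is [7 0 -4 / 8 -5 5 / -2 3 7]. Elementwise product with the kernel and sum: 7·1 + -4·1 + 8·1 + -5·3 + -2·-2 + 3·3 + 7·1.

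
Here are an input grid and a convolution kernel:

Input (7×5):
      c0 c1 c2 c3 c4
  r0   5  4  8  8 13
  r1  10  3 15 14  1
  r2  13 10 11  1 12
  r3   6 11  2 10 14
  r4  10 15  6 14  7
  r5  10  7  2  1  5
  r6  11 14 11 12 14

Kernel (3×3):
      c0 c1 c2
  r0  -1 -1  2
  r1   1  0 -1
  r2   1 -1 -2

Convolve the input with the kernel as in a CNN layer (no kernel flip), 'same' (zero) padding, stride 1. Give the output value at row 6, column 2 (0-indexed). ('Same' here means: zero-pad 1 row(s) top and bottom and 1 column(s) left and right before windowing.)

The receptive field on the zero-padded input at this output position is [7 2 1 / 14 11 12 / 0 0 0]. Elementwise product with the kernel and sum: 7·-1 + 2·-1 + 1·2 + 14·1 + 12·-1 + 0·1 + 0·-1 + 0·-2.

-5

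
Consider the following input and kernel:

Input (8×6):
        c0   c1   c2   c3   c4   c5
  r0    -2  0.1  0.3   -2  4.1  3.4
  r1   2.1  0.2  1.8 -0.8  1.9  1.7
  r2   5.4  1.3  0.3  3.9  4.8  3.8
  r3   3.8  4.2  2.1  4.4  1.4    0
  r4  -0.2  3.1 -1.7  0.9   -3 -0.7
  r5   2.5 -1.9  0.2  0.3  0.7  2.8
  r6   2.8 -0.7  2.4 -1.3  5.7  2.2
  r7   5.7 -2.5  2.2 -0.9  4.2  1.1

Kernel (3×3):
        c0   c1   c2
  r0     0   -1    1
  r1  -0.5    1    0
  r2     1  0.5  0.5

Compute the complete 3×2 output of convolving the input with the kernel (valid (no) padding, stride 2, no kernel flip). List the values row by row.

Output[0,0]: The receptive field on the input at this output position is [-2 0.1 0.3 / 2.1 0.2 1.8 / 5.4 1.3 0.3]. Elementwise product with the kernel and sum: 0.1·-1 + 0.3·1 + 2.1·-0.5 + 0.2·1 + 5.4·1 + 1.3·0.5 + 0.3·0.5.
Output[0,1]: The receptive field on the input at this output position is [0.3 -2 4.1 / 1.8 -0.8 1.9 / 0.3 3.9 4.8]. Elementwise product with the kernel and sum: -2·-1 + 4.1·1 + 1.8·-0.5 + -0.8·1 + 0.3·1 + 3.9·0.5 + 4.8·0.5.

5.55 9.05
1.8 1.5
-4.3 0.9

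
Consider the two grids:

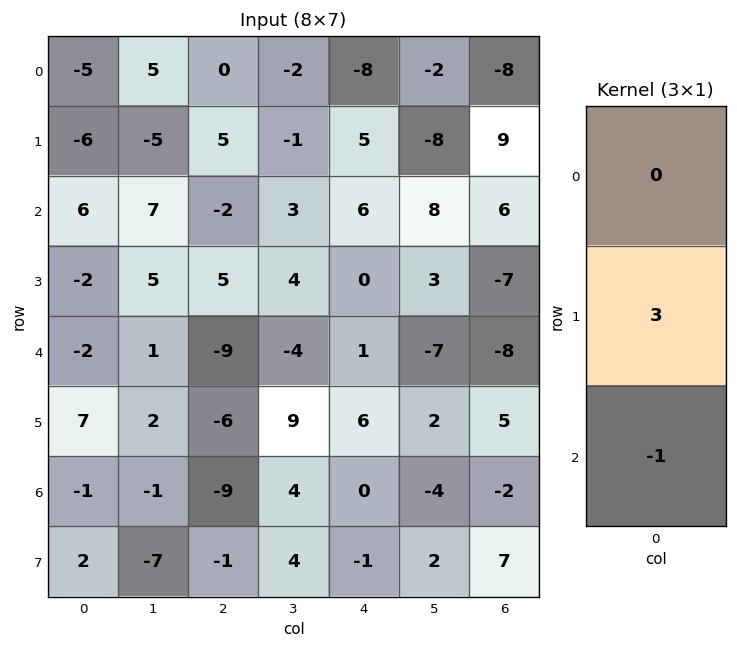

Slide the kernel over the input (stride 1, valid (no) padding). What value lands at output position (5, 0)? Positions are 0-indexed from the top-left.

-5

The receptive field on the input at this output position is [7 / -1 / 2]. Elementwise product with the kernel and sum: -1·3 + 2·-1.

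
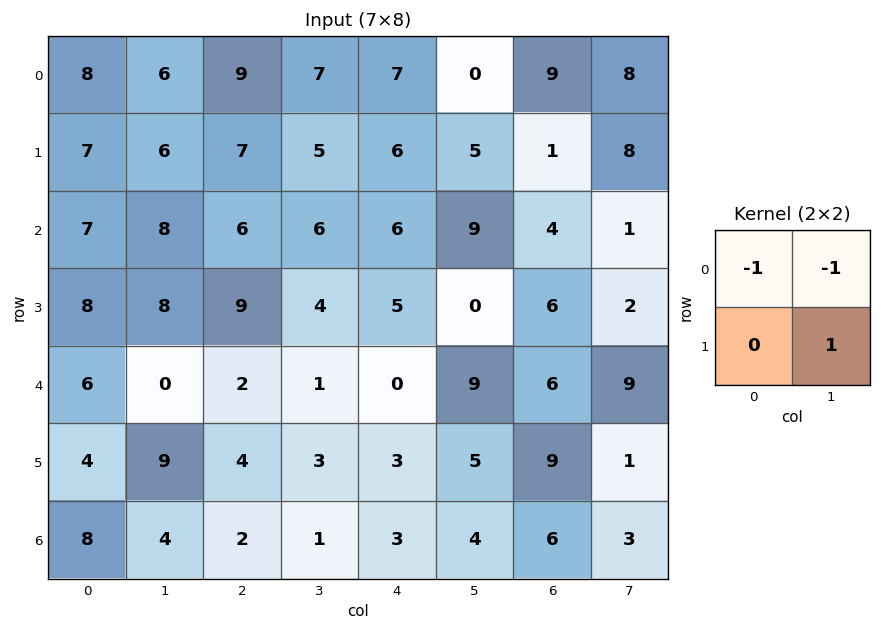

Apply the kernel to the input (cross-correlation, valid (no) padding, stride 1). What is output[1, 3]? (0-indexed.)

The receptive field on the input at this output position is [5 6 / 6 6]. Elementwise product with the kernel and sum: 5·-1 + 6·-1 + 6·1.

-5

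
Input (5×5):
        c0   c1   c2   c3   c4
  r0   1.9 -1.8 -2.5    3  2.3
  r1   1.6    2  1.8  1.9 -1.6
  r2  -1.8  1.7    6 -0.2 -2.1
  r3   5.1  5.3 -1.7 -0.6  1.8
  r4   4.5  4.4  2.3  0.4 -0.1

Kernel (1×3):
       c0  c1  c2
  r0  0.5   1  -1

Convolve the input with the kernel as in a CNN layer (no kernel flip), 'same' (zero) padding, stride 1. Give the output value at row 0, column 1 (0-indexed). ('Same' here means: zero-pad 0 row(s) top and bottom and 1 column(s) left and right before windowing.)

1.65

The receptive field on the zero-padded input at this output position is [1.9 -1.8 -2.5]. Elementwise product with the kernel and sum: 1.9·0.5 + -1.8·1 + -2.5·-1.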